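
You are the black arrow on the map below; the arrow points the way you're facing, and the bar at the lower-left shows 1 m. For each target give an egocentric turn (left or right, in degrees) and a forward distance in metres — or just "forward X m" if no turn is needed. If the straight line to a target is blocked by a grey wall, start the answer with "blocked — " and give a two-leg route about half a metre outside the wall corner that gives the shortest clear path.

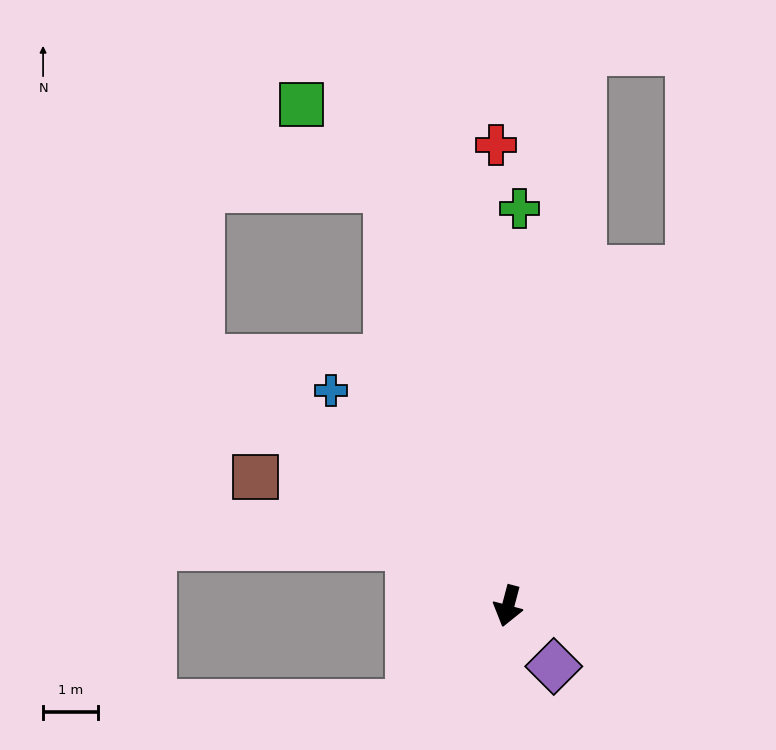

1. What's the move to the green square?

blocked — turn right 149°, forward 7.9 m, then turn left 29°, forward 2.2 m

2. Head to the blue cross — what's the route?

turn right 126°, forward 5.1 m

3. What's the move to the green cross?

turn right 167°, forward 7.3 m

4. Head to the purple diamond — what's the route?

turn left 52°, forward 1.4 m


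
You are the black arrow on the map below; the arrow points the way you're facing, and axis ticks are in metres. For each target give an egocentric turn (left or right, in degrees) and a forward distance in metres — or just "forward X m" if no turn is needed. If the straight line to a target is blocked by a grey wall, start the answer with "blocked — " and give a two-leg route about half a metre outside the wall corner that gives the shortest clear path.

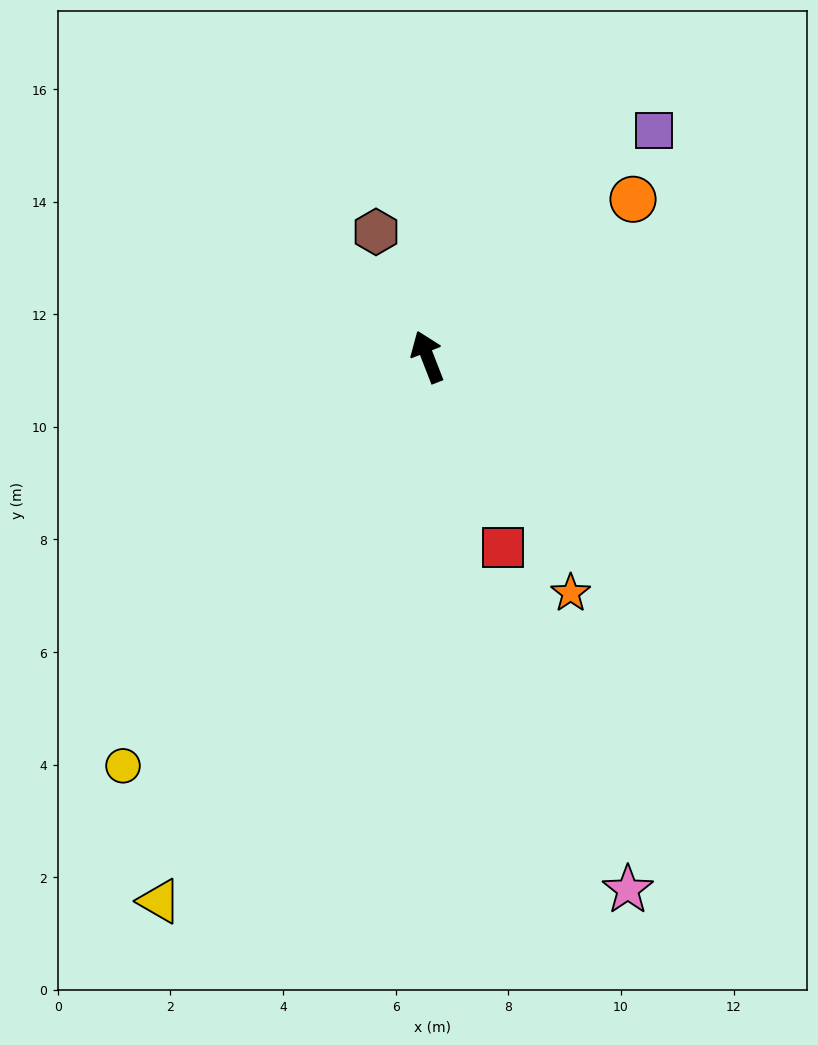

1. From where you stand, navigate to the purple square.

turn right 66°, forward 5.7 m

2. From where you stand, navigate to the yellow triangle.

turn left 133°, forward 10.8 m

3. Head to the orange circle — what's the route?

turn right 74°, forward 4.6 m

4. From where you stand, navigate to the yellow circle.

turn left 122°, forward 9.1 m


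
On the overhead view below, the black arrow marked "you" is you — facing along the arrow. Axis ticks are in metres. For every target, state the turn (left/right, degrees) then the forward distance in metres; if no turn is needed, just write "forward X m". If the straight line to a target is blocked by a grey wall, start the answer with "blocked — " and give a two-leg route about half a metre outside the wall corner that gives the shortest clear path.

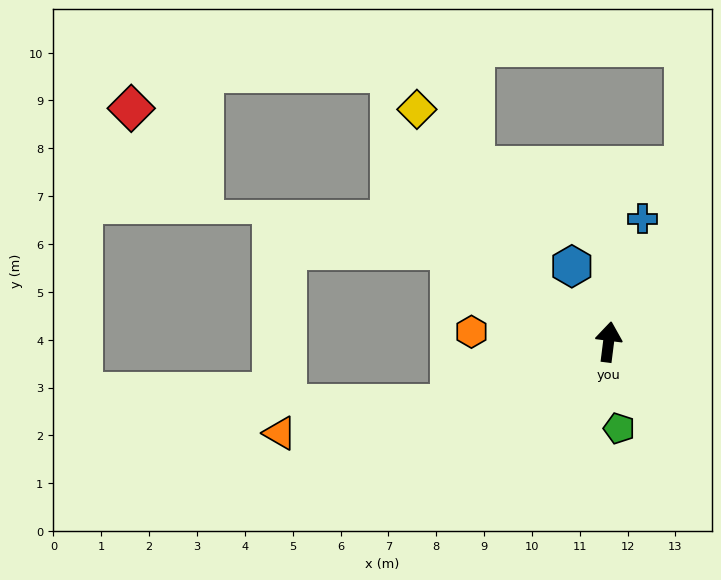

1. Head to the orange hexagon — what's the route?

turn left 93°, forward 2.9 m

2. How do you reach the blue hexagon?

turn left 33°, forward 1.8 m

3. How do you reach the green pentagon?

turn right 166°, forward 1.8 m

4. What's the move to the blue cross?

turn right 8°, forward 2.7 m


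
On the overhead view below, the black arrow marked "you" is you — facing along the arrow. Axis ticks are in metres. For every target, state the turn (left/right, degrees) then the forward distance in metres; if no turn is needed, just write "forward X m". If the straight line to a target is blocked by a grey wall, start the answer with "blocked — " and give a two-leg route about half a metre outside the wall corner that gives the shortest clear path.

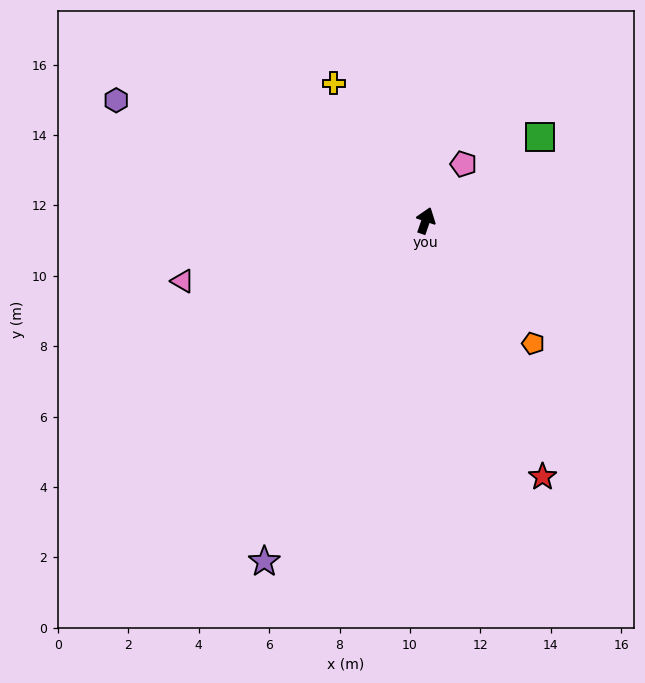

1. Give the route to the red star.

turn right 137°, forward 8.0 m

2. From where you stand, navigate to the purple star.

turn left 174°, forward 10.7 m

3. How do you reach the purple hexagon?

turn left 88°, forward 9.4 m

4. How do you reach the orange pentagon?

turn right 120°, forward 4.6 m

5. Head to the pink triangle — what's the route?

turn left 123°, forward 7.1 m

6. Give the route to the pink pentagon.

turn right 15°, forward 1.9 m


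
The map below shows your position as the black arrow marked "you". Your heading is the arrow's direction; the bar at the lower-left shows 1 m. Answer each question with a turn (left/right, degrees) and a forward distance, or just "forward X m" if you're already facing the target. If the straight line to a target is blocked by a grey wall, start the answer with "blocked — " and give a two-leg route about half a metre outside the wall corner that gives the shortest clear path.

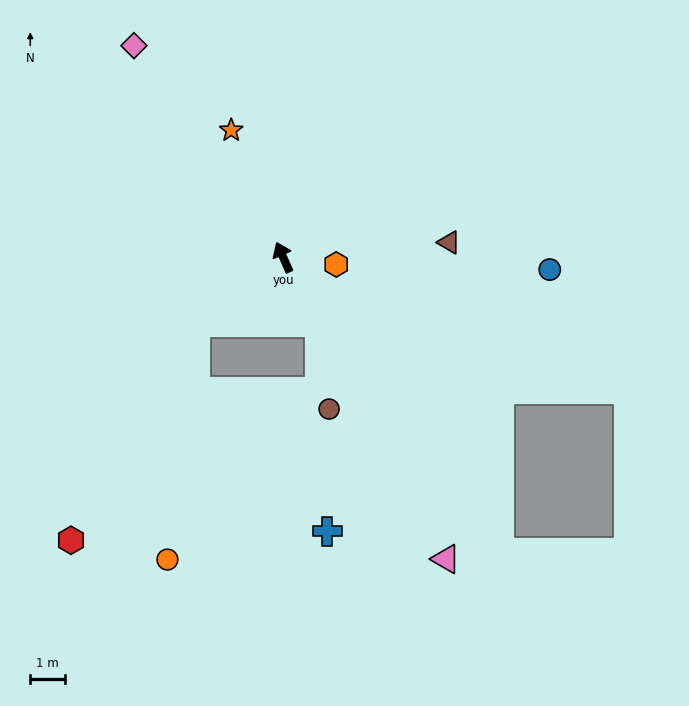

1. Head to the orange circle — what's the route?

blocked — turn left 103°, forward 3.1 m, then turn left 46°, forward 6.9 m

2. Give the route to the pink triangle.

turn right 175°, forward 9.9 m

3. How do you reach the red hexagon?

blocked — turn left 103°, forward 3.1 m, then turn left 23°, forward 7.2 m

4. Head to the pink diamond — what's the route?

turn left 11°, forward 7.4 m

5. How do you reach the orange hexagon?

turn right 122°, forward 1.5 m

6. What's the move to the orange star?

forward 3.9 m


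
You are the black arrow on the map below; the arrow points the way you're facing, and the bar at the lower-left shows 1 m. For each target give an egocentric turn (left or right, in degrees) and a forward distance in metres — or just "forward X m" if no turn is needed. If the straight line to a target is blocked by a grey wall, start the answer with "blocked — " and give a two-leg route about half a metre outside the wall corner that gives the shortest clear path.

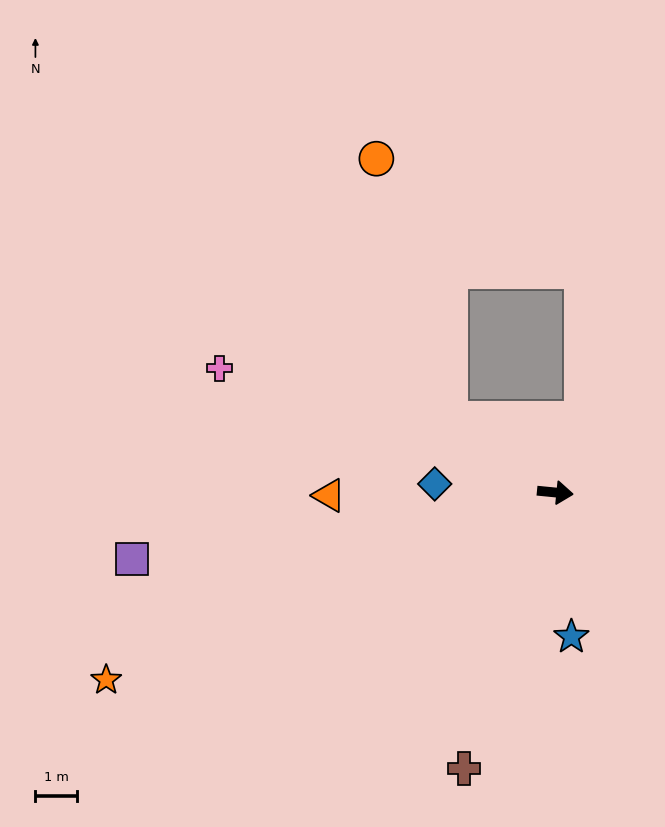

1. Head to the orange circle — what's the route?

blocked — turn left 151°, forward 3.1 m, then turn right 40°, forward 6.5 m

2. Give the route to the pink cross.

turn left 165°, forward 8.5 m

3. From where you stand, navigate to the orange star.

turn right 152°, forward 11.6 m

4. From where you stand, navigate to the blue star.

turn right 78°, forward 3.5 m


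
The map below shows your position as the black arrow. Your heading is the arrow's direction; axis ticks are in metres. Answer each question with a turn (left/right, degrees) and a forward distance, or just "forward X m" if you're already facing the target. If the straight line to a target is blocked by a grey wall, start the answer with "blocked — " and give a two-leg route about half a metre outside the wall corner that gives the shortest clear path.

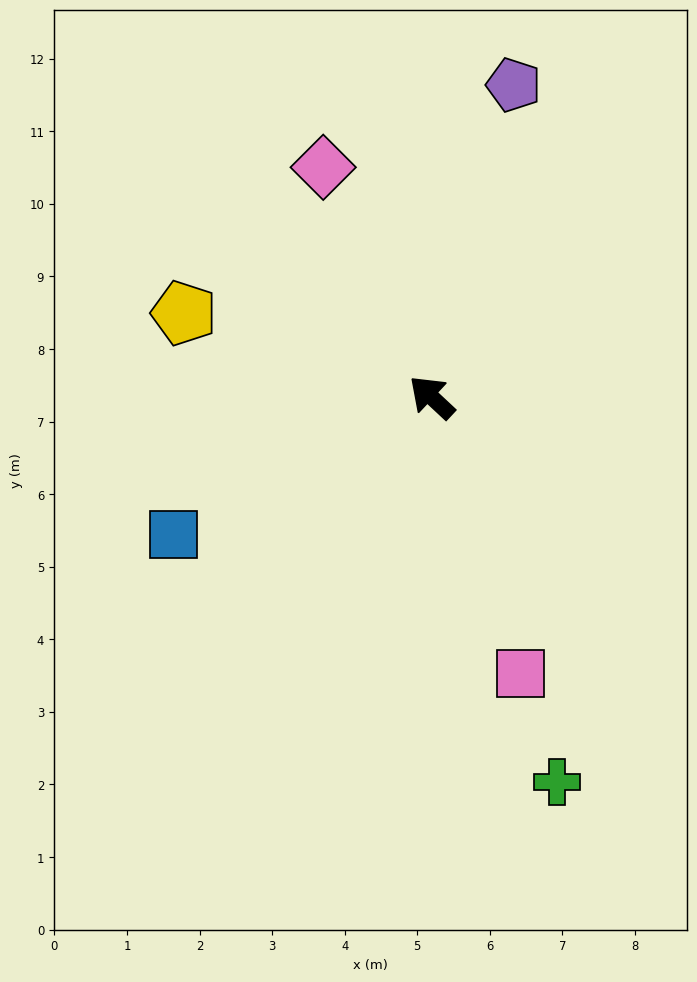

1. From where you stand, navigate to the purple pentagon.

turn right 62°, forward 4.4 m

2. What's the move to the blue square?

turn left 71°, forward 4.0 m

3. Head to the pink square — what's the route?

turn left 151°, forward 4.0 m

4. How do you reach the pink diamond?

turn right 22°, forward 3.5 m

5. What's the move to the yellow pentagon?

turn left 24°, forward 3.6 m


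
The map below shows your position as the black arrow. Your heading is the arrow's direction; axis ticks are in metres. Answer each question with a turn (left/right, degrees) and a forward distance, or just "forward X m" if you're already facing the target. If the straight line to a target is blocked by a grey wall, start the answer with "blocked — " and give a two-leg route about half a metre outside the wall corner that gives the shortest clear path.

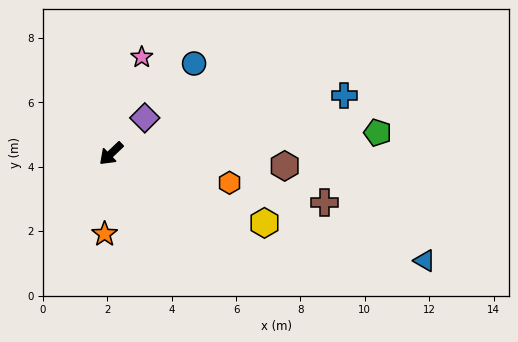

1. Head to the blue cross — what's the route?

turn left 150°, forward 7.5 m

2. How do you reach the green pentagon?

turn left 141°, forward 8.3 m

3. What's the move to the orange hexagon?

turn left 122°, forward 3.8 m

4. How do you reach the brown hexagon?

turn left 132°, forward 5.4 m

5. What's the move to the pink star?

turn right 151°, forward 3.1 m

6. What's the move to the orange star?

turn left 42°, forward 2.5 m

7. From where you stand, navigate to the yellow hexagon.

turn left 112°, forward 5.2 m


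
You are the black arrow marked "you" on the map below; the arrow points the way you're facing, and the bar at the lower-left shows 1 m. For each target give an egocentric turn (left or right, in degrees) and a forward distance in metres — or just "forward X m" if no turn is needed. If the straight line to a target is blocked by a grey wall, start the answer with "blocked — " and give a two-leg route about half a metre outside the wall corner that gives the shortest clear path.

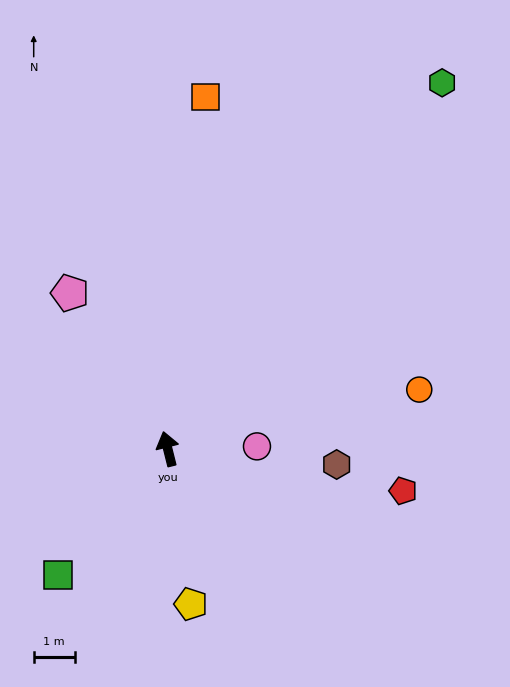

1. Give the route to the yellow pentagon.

turn left 174°, forward 3.8 m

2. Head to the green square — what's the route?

turn left 125°, forward 4.1 m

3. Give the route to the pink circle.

turn right 102°, forward 2.2 m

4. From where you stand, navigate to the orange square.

turn right 20°, forward 8.6 m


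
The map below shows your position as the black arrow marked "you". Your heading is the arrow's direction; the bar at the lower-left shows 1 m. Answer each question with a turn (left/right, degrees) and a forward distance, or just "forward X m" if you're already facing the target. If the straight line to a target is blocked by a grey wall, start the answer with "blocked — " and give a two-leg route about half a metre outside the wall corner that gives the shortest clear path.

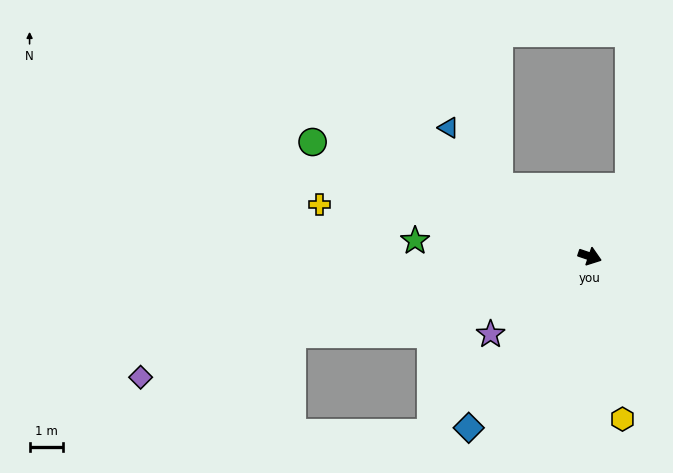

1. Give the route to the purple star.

turn right 123°, forward 3.8 m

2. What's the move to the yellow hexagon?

turn right 60°, forward 5.0 m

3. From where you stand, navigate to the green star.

turn right 166°, forward 5.3 m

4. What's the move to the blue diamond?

turn right 106°, forward 6.3 m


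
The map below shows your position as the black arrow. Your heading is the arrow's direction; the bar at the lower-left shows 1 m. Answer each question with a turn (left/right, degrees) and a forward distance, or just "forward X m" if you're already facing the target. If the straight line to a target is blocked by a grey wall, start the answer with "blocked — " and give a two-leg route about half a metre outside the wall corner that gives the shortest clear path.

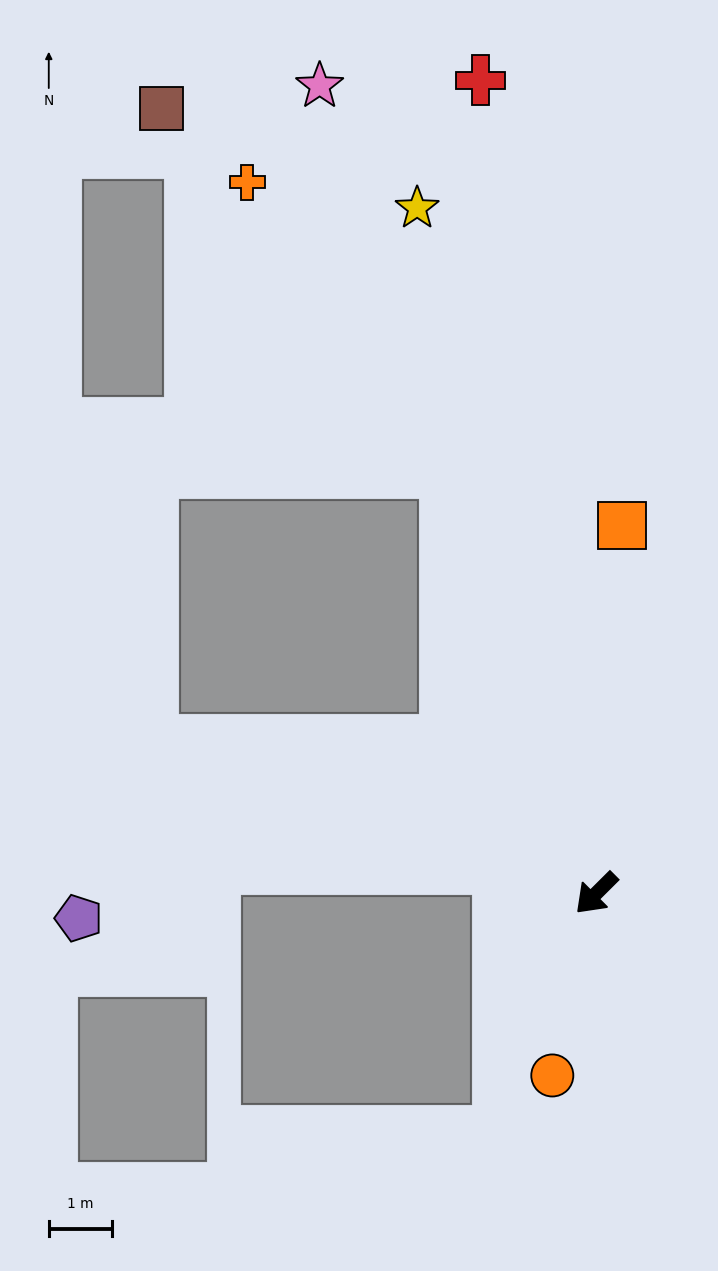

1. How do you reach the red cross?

turn right 127°, forward 13.1 m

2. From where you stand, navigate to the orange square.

turn right 139°, forward 5.9 m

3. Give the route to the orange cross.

blocked — turn right 115°, forward 7.1 m, then turn left 15°, forward 5.6 m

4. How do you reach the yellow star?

turn right 120°, forward 11.3 m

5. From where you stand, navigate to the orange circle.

turn left 32°, forward 3.0 m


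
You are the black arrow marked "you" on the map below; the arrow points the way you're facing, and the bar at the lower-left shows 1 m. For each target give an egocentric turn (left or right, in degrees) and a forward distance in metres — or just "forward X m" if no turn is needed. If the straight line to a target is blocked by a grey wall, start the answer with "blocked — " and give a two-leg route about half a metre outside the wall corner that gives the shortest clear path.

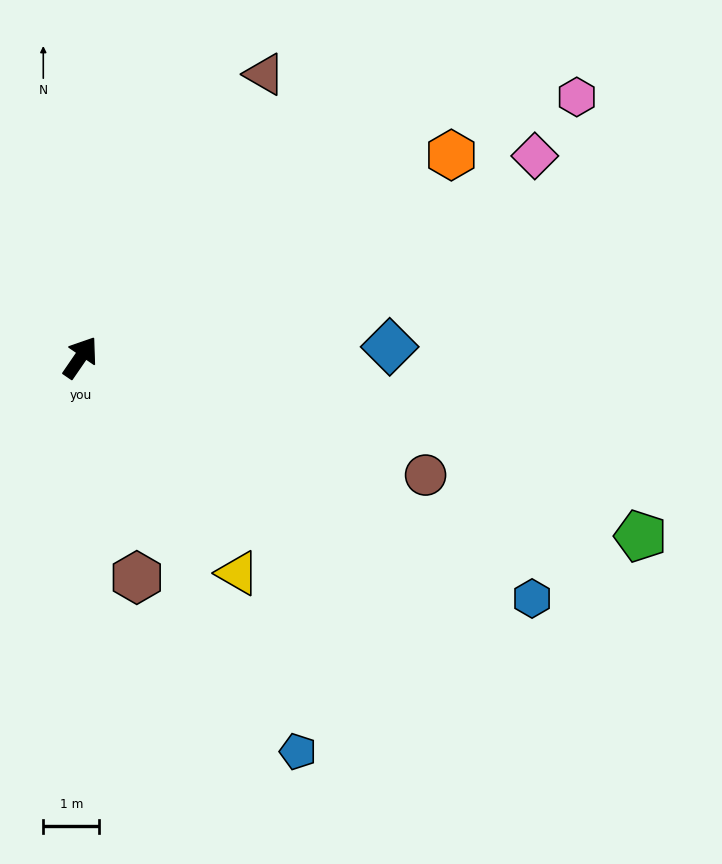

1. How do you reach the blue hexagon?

turn right 84°, forward 9.1 m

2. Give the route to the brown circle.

turn right 74°, forward 6.5 m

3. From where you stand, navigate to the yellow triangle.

turn right 109°, forward 4.8 m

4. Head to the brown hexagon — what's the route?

turn right 131°, forward 4.1 m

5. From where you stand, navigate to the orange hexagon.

turn right 27°, forward 7.5 m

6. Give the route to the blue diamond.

turn right 54°, forward 5.5 m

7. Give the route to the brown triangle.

forward 6.0 m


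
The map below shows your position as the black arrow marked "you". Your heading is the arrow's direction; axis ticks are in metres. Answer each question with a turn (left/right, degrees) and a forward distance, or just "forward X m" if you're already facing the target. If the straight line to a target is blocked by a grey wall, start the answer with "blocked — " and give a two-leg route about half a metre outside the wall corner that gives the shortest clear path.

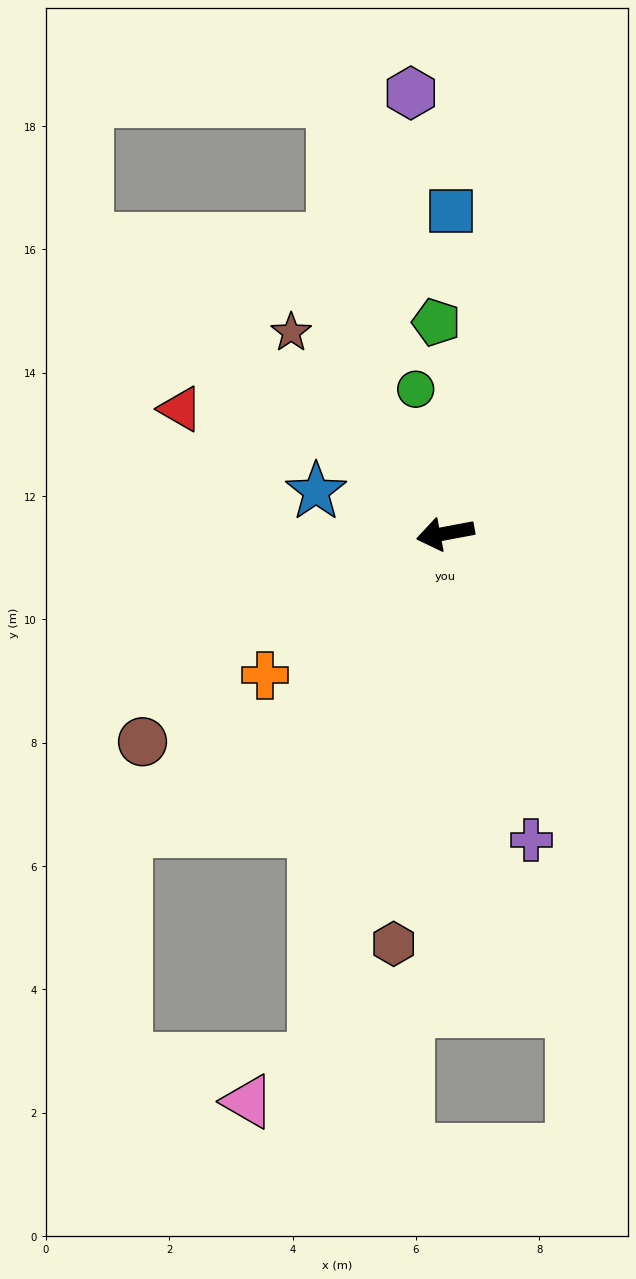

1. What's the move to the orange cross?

turn left 28°, forward 3.7 m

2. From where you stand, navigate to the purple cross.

turn left 95°, forward 5.2 m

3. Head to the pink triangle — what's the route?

blocked — turn left 65°, forward 8.8 m, then turn right 43°, forward 1.3 m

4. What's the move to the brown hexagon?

turn left 72°, forward 6.7 m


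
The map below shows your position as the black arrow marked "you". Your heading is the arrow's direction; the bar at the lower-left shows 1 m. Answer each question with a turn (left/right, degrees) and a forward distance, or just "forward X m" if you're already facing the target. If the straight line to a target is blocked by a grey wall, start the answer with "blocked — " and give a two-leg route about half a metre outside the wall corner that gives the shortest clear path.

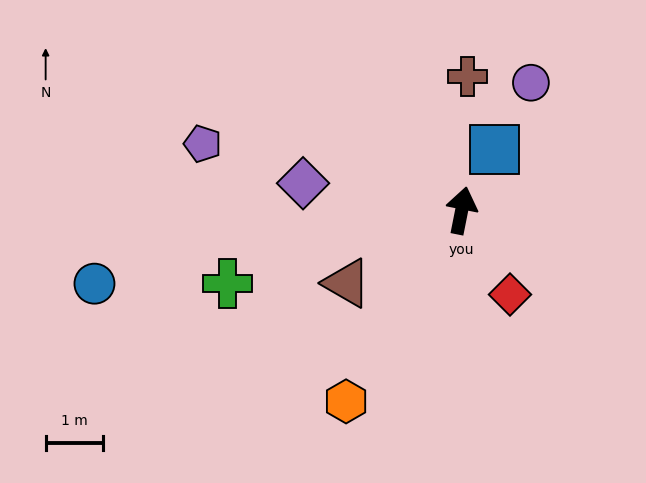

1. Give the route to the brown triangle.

turn left 134°, forward 2.4 m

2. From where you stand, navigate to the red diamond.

turn right 139°, forward 1.7 m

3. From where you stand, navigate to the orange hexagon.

turn left 160°, forward 3.9 m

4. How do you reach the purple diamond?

turn left 92°, forward 2.8 m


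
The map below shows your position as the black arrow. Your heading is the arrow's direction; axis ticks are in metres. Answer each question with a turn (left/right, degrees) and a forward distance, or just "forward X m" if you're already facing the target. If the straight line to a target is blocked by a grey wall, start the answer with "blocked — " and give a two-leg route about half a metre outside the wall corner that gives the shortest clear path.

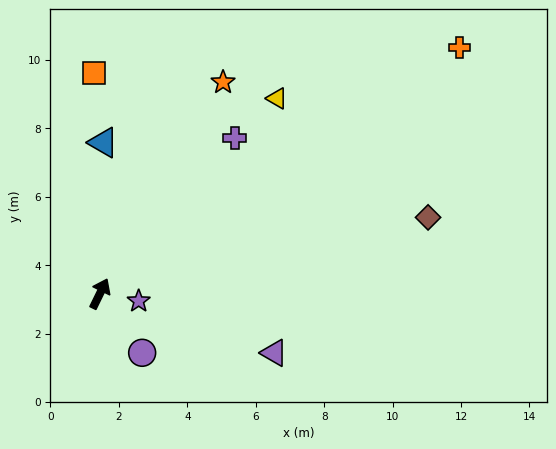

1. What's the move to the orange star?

turn right 4°, forward 7.1 m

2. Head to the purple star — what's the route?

turn right 75°, forward 1.2 m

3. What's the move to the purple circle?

turn right 118°, forward 2.1 m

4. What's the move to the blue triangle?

turn left 25°, forward 4.4 m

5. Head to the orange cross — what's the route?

turn right 30°, forward 12.7 m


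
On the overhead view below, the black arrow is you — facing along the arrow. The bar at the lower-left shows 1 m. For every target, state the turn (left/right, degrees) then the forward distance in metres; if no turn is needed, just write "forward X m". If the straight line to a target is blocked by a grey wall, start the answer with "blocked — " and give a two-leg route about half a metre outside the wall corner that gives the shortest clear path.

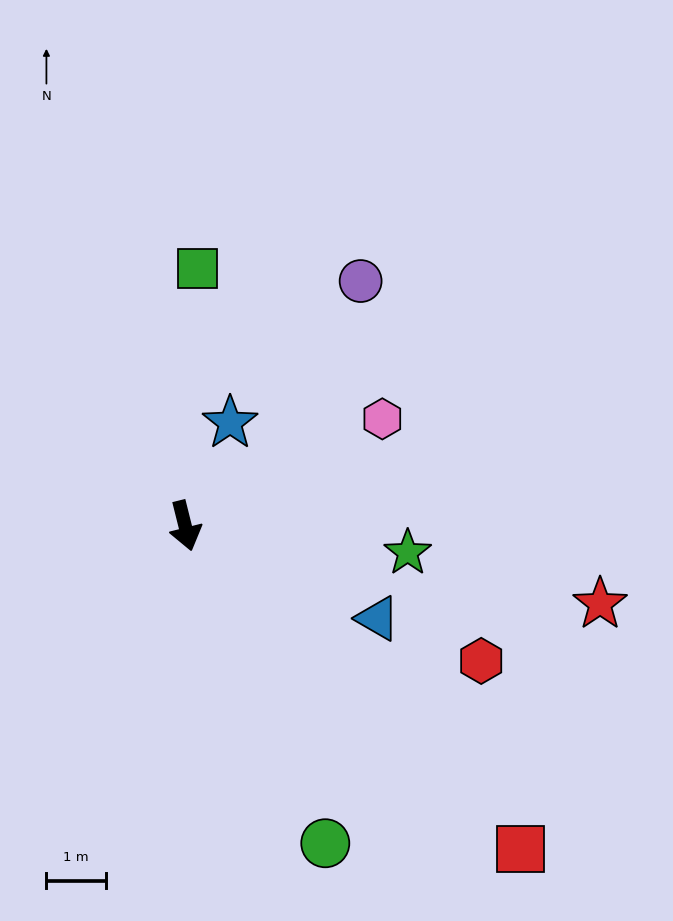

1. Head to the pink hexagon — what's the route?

turn left 104°, forward 3.8 m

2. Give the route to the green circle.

turn left 10°, forward 5.8 m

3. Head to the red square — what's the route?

turn left 32°, forward 7.8 m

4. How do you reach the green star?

turn left 69°, forward 3.8 m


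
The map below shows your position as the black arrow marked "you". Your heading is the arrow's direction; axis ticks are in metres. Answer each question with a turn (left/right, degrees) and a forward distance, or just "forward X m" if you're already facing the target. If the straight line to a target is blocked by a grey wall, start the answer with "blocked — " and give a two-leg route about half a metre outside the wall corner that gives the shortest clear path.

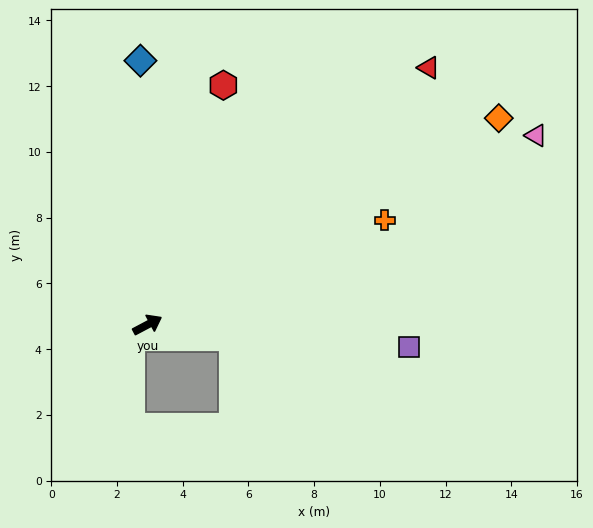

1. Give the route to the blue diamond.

turn left 64°, forward 8.0 m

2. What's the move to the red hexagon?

turn left 45°, forward 7.6 m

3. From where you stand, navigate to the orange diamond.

turn left 3°, forward 12.4 m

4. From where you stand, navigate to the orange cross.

turn right 4°, forward 7.9 m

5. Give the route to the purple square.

turn right 33°, forward 8.0 m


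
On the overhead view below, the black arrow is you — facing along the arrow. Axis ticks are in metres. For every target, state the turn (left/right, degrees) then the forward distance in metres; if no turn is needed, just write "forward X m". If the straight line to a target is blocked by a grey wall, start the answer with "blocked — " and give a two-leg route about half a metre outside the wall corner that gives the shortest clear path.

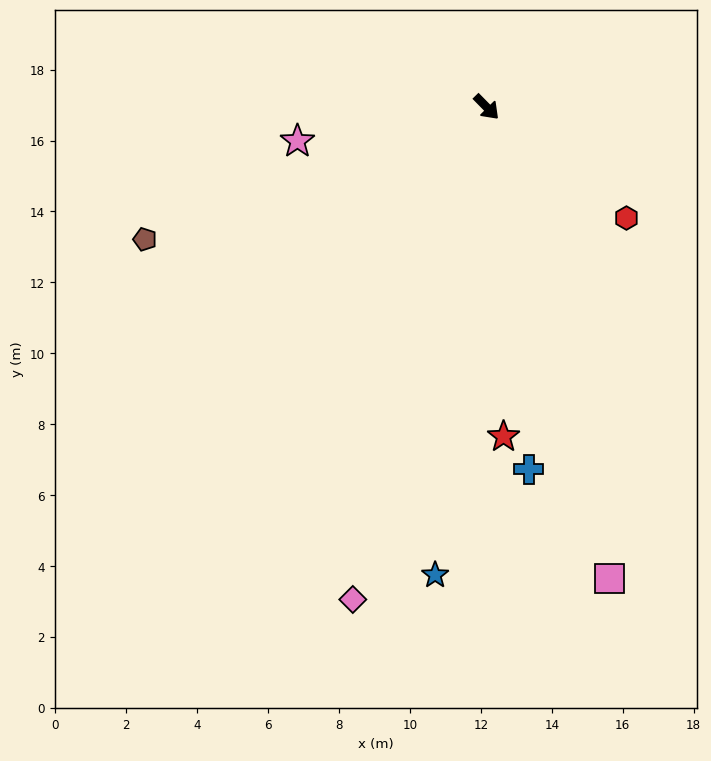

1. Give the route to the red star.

turn right 42°, forward 9.3 m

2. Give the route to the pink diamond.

turn right 60°, forward 14.4 m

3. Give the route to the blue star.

turn right 51°, forward 13.3 m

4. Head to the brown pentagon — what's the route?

turn right 113°, forward 10.3 m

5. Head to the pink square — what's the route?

turn right 30°, forward 13.7 m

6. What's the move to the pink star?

turn right 124°, forward 5.4 m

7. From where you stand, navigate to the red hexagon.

turn left 7°, forward 5.0 m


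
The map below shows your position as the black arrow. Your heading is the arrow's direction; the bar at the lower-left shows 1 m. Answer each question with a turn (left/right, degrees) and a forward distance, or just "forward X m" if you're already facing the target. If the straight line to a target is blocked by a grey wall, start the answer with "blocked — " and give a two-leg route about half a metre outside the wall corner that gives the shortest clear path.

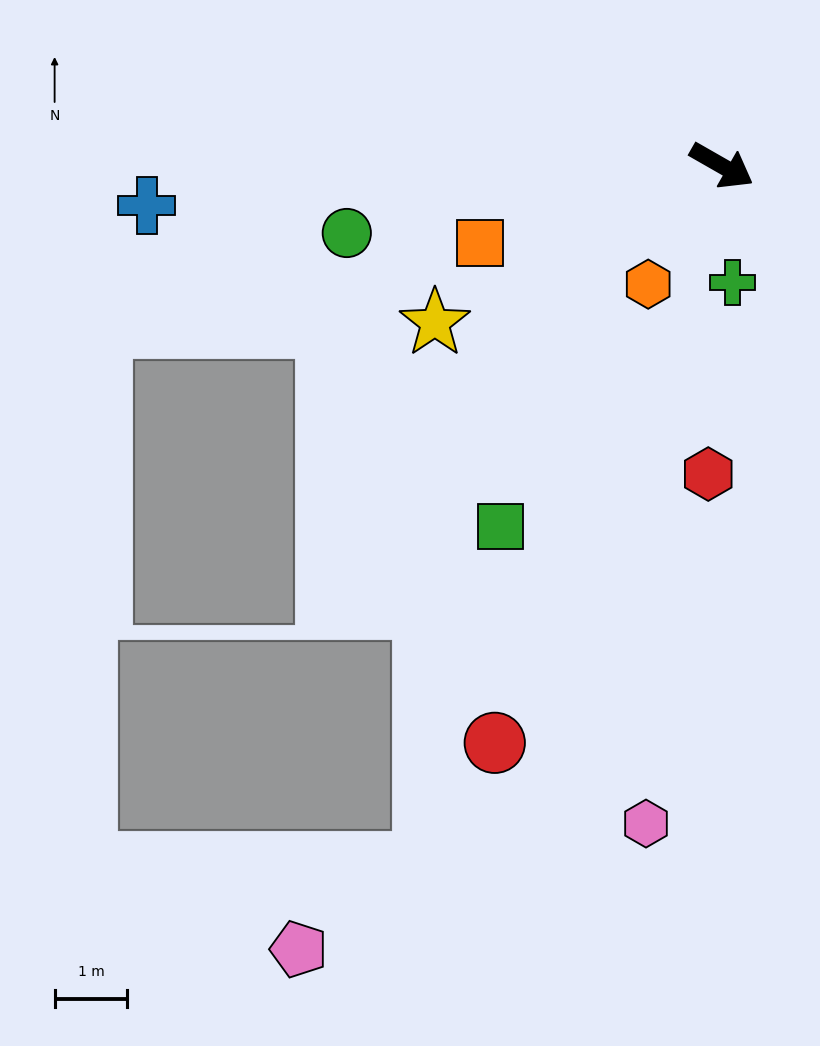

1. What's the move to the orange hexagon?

turn right 92°, forward 1.9 m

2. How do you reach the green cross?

turn right 55°, forward 1.6 m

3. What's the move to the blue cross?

turn right 146°, forward 7.9 m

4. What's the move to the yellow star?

turn right 122°, forward 4.5 m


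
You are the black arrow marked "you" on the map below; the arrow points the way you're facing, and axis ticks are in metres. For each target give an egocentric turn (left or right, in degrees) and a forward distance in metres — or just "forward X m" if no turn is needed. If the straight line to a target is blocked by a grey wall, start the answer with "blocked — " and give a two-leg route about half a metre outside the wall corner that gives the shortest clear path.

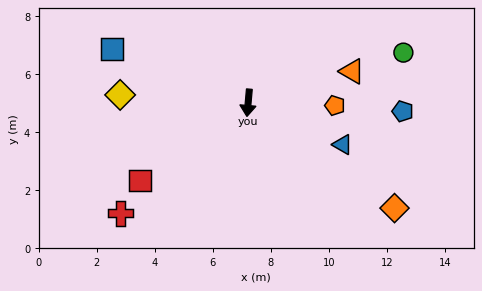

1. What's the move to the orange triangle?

turn left 112°, forward 3.7 m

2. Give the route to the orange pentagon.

turn left 93°, forward 3.0 m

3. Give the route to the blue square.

turn right 107°, forward 5.0 m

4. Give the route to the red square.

turn right 49°, forward 4.6 m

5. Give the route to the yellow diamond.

turn right 88°, forward 4.4 m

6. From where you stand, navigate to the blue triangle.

turn left 71°, forward 3.6 m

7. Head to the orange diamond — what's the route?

turn left 59°, forward 6.2 m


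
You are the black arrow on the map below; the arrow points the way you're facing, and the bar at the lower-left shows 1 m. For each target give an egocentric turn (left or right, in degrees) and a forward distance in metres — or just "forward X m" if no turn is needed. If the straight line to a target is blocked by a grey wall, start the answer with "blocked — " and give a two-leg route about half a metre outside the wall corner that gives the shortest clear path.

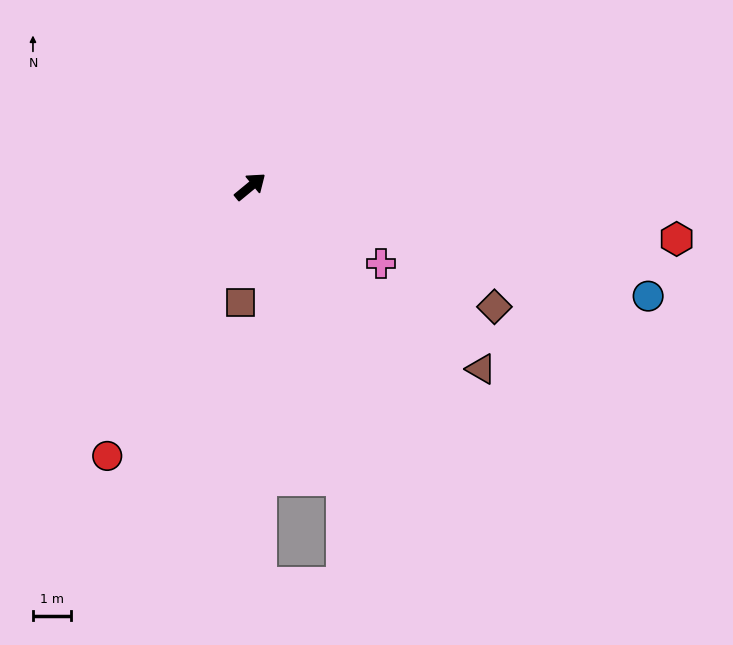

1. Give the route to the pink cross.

turn right 70°, forward 4.0 m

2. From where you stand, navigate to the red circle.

turn right 157°, forward 8.0 m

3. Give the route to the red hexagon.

turn right 47°, forward 11.3 m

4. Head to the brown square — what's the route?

turn right 134°, forward 3.1 m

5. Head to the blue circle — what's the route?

turn right 55°, forward 10.8 m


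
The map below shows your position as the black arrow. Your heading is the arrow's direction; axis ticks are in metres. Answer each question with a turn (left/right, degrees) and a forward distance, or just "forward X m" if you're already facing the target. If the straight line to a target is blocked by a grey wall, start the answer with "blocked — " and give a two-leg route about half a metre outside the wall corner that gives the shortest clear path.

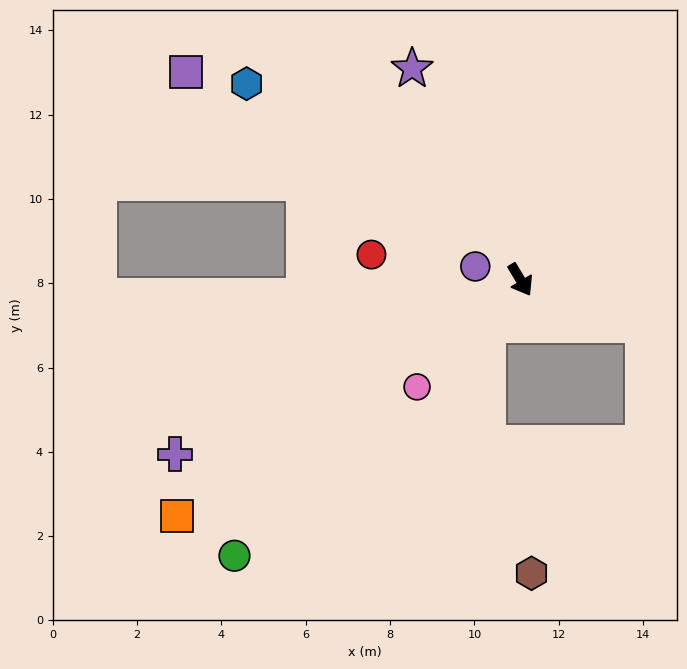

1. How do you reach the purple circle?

turn right 137°, forward 1.1 m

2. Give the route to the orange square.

turn right 86°, forward 9.9 m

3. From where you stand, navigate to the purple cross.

turn right 94°, forward 9.2 m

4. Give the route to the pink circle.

turn right 75°, forward 3.5 m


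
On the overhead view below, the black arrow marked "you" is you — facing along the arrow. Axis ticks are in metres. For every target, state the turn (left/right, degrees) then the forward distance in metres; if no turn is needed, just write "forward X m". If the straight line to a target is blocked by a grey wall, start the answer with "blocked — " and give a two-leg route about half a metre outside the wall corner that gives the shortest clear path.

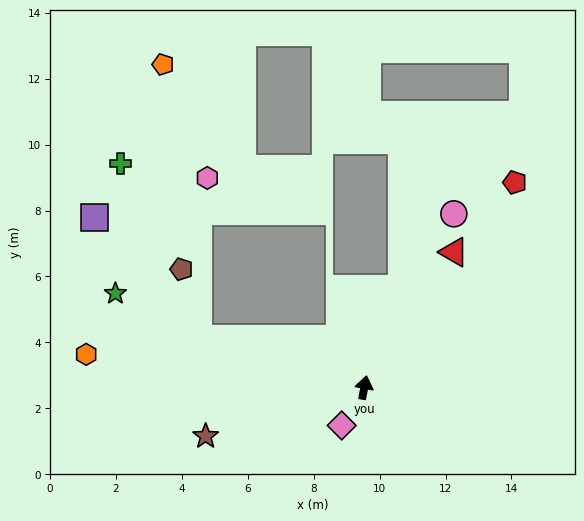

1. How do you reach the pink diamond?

turn left 160°, forward 1.3 m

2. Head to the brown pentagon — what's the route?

blocked — turn left 85°, forward 5.3 m, then turn right 61°, forward 2.2 m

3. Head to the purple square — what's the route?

blocked — turn left 85°, forward 5.3 m, then turn right 34°, forward 4.8 m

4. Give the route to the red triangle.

turn right 23°, forward 4.9 m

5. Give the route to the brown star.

turn left 118°, forward 5.0 m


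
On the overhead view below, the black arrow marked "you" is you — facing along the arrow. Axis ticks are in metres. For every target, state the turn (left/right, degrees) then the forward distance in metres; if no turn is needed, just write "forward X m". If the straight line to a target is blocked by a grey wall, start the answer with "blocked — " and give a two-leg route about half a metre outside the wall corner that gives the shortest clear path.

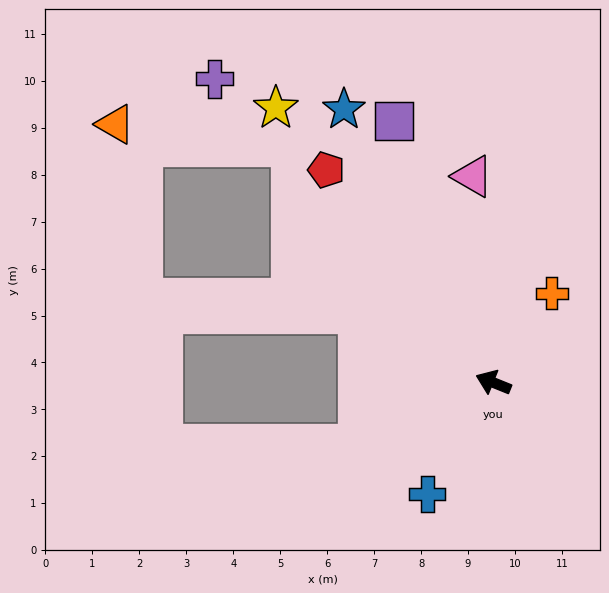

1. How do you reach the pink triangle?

turn right 62°, forward 4.4 m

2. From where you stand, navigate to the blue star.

turn right 39°, forward 6.6 m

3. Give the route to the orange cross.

turn right 101°, forward 2.3 m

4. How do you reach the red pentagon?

turn right 30°, forward 5.8 m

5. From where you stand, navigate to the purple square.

turn right 47°, forward 6.0 m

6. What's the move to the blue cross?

turn left 81°, forward 2.8 m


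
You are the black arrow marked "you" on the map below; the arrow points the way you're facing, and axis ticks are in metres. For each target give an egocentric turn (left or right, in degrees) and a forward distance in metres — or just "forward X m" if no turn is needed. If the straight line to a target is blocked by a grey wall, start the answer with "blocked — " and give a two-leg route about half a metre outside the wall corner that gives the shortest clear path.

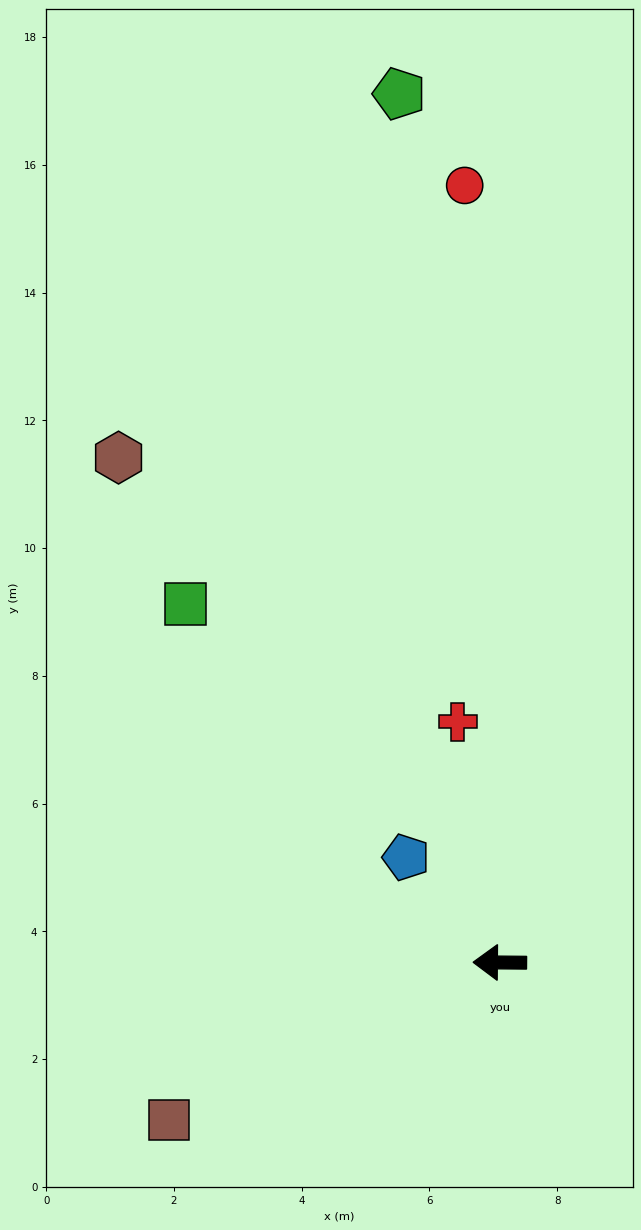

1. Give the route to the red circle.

turn right 87°, forward 12.2 m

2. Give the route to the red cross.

turn right 80°, forward 3.8 m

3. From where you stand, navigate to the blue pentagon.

turn right 48°, forward 2.2 m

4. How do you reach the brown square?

turn left 26°, forward 5.7 m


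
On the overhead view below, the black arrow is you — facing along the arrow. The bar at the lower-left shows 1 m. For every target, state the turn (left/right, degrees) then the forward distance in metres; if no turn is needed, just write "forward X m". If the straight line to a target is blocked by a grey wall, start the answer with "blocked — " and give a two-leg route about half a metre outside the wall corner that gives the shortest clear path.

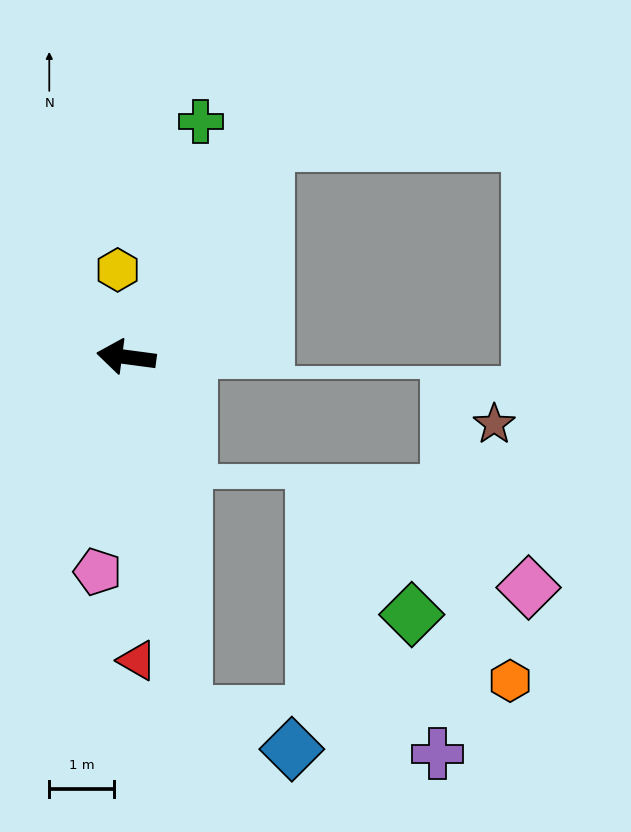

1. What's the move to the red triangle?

turn left 100°, forward 4.7 m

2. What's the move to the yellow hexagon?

turn right 77°, forward 1.4 m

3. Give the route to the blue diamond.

blocked — turn left 107°, forward 5.6 m, then turn left 62°, forward 1.8 m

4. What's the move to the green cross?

turn right 100°, forward 3.8 m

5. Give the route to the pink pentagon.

turn left 90°, forward 3.4 m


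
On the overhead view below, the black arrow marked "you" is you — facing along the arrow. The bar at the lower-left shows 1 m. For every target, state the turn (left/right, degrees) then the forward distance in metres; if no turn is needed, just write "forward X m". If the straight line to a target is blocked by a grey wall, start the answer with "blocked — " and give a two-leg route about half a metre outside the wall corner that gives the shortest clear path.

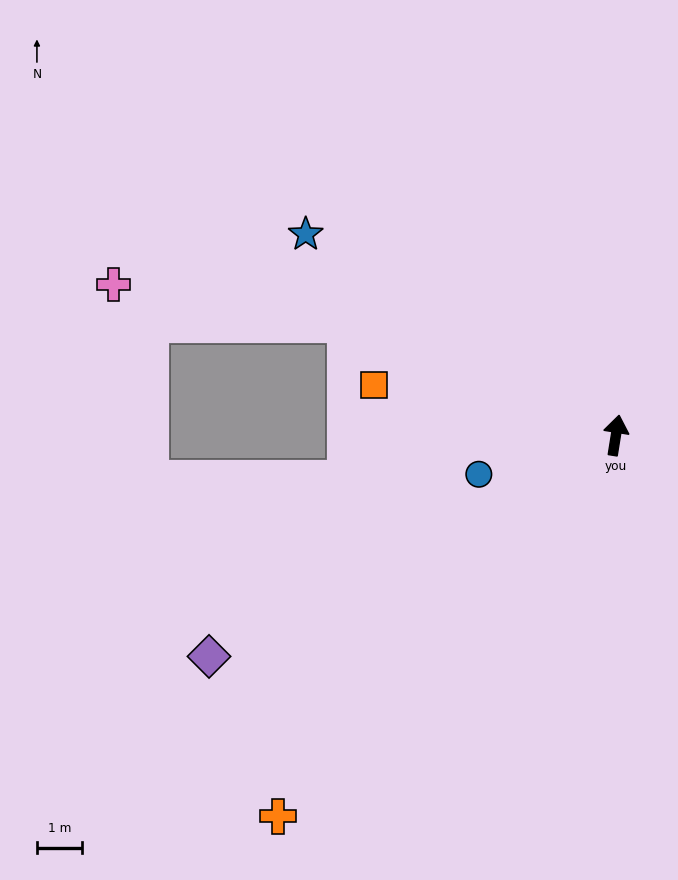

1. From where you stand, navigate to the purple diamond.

turn left 128°, forward 10.2 m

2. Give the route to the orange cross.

turn left 148°, forward 11.2 m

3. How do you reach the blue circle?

turn left 115°, forward 3.1 m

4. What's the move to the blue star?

turn left 66°, forward 8.1 m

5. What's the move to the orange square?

turn left 87°, forward 5.4 m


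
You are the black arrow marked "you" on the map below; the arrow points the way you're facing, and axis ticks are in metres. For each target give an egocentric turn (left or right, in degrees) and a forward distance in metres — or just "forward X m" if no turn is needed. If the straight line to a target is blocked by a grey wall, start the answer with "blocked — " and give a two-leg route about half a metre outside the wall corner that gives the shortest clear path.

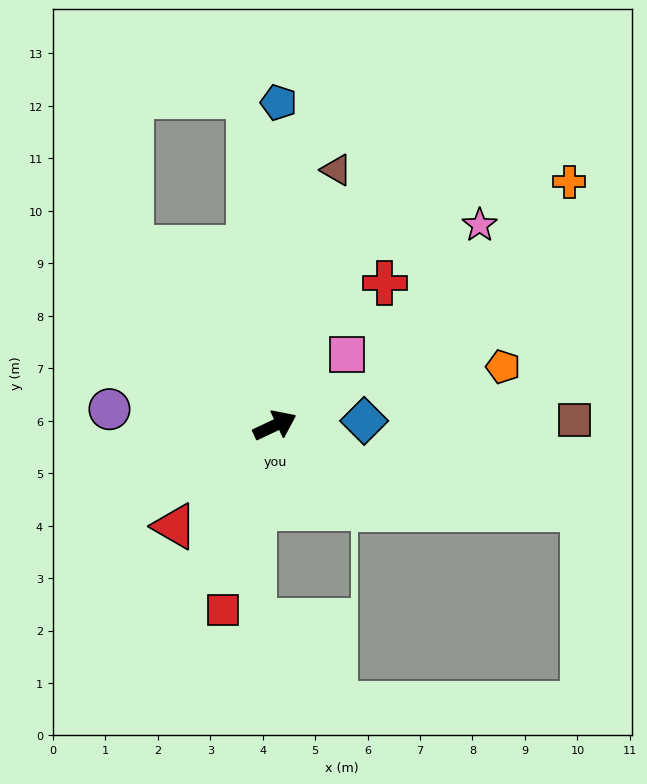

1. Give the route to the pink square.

turn left 19°, forward 1.9 m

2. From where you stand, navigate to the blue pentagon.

turn left 64°, forward 6.2 m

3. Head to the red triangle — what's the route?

turn right 160°, forward 2.7 m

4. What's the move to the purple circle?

turn left 149°, forward 3.2 m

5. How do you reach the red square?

turn right 131°, forward 3.7 m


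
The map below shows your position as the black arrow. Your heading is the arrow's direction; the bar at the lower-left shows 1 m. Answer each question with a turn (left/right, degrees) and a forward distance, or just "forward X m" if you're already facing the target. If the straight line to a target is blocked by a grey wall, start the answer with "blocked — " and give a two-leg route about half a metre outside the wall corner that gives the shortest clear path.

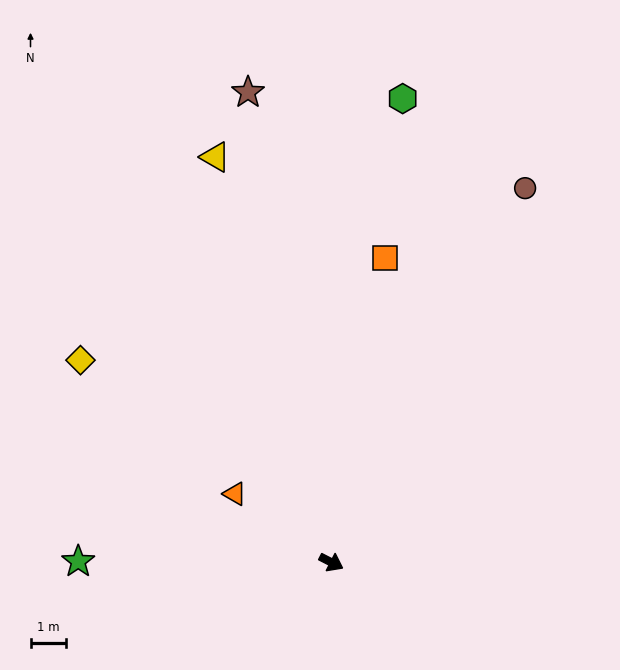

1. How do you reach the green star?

turn right 153°, forward 7.2 m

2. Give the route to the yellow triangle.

turn left 133°, forward 11.9 m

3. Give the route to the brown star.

turn left 127°, forward 13.5 m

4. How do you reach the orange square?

turn left 107°, forward 8.8 m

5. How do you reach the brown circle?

turn left 90°, forward 11.9 m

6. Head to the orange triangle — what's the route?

turn left 172°, forward 3.4 m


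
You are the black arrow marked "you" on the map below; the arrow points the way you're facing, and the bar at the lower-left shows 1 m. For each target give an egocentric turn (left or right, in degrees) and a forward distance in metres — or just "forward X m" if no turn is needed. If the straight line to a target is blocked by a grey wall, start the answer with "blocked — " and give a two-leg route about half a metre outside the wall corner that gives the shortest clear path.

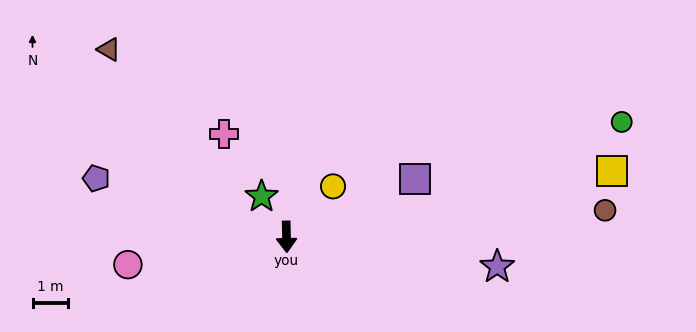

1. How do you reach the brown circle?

turn left 93°, forward 8.9 m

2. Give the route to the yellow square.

turn left 100°, forward 9.2 m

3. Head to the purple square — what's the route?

turn left 113°, forward 3.9 m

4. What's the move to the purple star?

turn left 81°, forward 5.9 m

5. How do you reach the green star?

turn right 150°, forward 1.3 m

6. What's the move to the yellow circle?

turn left 136°, forward 1.9 m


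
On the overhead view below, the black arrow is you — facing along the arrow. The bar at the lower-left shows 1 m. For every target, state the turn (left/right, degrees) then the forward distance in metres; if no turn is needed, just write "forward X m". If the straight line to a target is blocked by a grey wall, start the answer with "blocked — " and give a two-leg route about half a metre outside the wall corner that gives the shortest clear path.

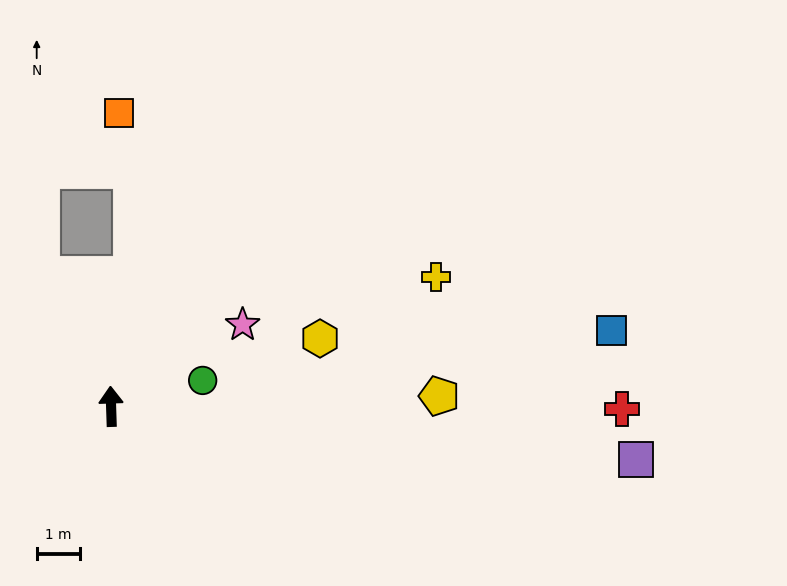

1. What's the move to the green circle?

turn right 76°, forward 2.2 m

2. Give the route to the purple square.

turn right 98°, forward 12.3 m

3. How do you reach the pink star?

turn right 60°, forward 3.6 m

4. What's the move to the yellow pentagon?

turn right 90°, forward 7.6 m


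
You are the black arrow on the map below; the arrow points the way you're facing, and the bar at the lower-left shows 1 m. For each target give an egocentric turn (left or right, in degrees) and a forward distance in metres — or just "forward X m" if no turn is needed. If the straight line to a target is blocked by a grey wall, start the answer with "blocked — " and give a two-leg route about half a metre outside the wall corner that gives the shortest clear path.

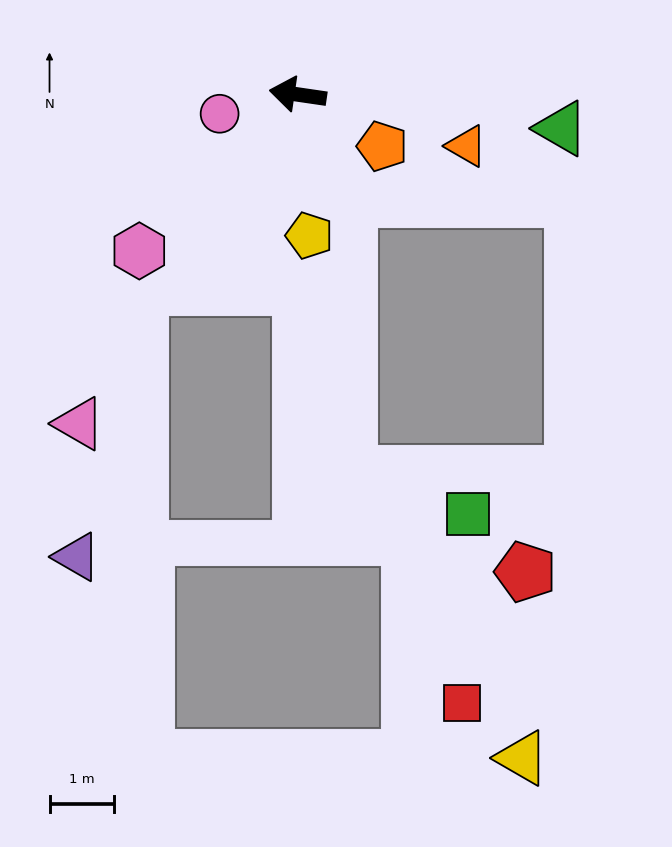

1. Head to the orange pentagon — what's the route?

turn left 157°, forward 1.5 m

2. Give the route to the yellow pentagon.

turn left 103°, forward 2.2 m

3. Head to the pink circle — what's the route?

turn left 22°, forward 1.2 m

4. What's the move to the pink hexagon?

turn left 53°, forward 3.4 m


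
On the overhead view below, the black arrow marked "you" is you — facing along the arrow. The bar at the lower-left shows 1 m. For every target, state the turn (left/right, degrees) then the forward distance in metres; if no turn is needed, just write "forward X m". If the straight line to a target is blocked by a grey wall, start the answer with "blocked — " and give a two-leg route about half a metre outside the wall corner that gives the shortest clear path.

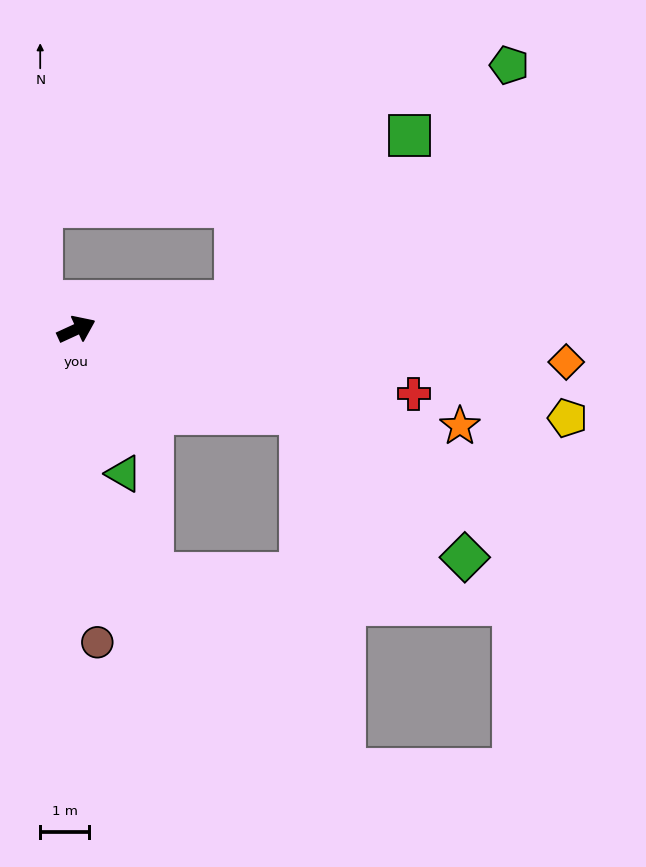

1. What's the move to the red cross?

turn right 35°, forward 7.0 m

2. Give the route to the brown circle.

turn right 111°, forward 6.4 m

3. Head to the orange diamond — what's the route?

turn right 29°, forward 10.0 m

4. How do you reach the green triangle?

turn right 97°, forward 3.1 m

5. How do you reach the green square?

blocked — turn right 15°, forward 3.3 m, then turn left 34°, forward 4.9 m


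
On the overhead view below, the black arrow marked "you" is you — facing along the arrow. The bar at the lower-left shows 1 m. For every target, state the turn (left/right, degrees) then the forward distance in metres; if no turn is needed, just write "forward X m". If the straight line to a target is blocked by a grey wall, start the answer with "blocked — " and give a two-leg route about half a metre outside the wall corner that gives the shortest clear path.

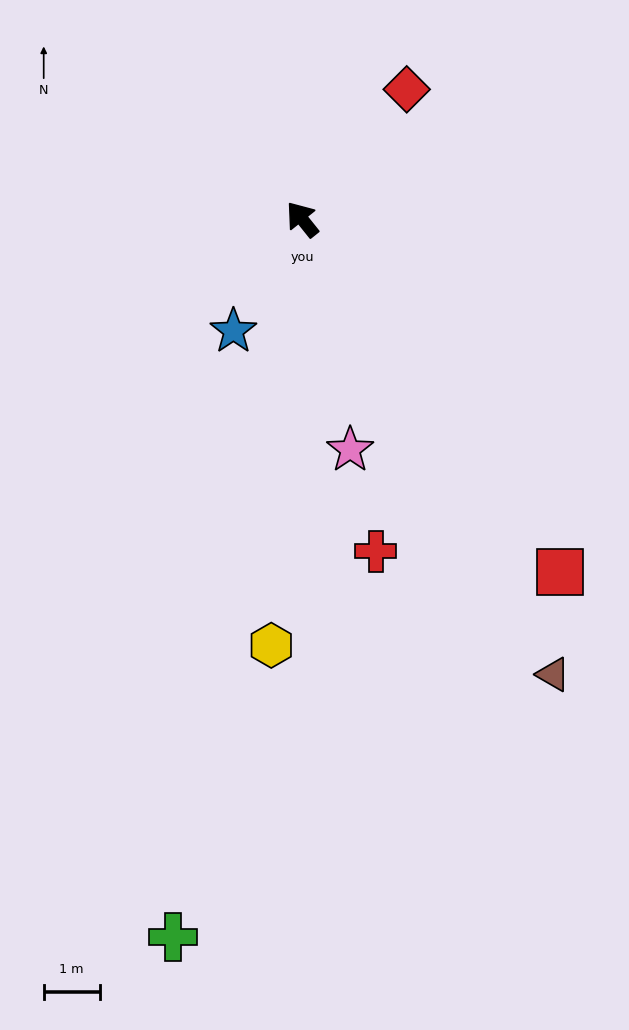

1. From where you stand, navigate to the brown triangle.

turn left 170°, forward 9.3 m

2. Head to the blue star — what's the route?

turn left 110°, forward 2.3 m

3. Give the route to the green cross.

turn left 131°, forward 13.0 m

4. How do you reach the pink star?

turn left 153°, forward 4.2 m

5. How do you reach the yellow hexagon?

turn left 137°, forward 7.6 m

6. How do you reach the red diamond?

turn right 78°, forward 3.0 m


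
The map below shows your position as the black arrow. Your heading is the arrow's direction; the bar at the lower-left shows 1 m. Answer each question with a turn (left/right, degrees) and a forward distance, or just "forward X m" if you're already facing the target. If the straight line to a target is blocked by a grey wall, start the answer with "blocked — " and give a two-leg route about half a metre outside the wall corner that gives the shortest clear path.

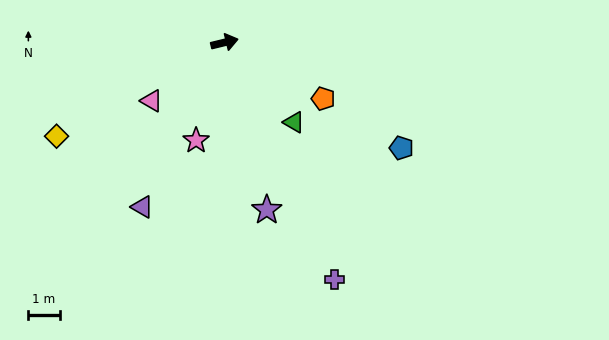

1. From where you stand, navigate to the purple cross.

turn right 79°, forward 8.3 m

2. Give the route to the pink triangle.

turn right 155°, forward 3.0 m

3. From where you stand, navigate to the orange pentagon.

turn right 43°, forward 3.6 m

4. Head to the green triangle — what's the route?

turn right 63°, forward 3.4 m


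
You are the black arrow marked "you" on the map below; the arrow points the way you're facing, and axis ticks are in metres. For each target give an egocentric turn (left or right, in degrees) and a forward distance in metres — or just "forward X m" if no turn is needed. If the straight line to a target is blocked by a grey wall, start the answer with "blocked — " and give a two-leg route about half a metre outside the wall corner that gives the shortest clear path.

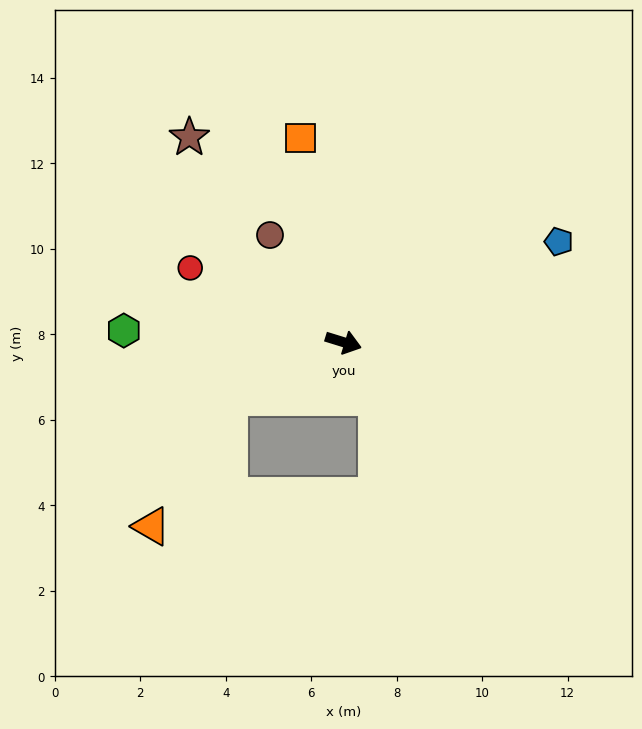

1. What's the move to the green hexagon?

turn right 166°, forward 5.1 m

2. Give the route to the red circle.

turn left 171°, forward 4.0 m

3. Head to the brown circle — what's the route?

turn left 142°, forward 3.0 m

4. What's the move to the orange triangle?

blocked — turn right 137°, forward 3.0 m, then turn left 33°, forward 3.5 m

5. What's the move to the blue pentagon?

turn left 42°, forward 5.6 m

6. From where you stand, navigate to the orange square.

turn left 119°, forward 4.9 m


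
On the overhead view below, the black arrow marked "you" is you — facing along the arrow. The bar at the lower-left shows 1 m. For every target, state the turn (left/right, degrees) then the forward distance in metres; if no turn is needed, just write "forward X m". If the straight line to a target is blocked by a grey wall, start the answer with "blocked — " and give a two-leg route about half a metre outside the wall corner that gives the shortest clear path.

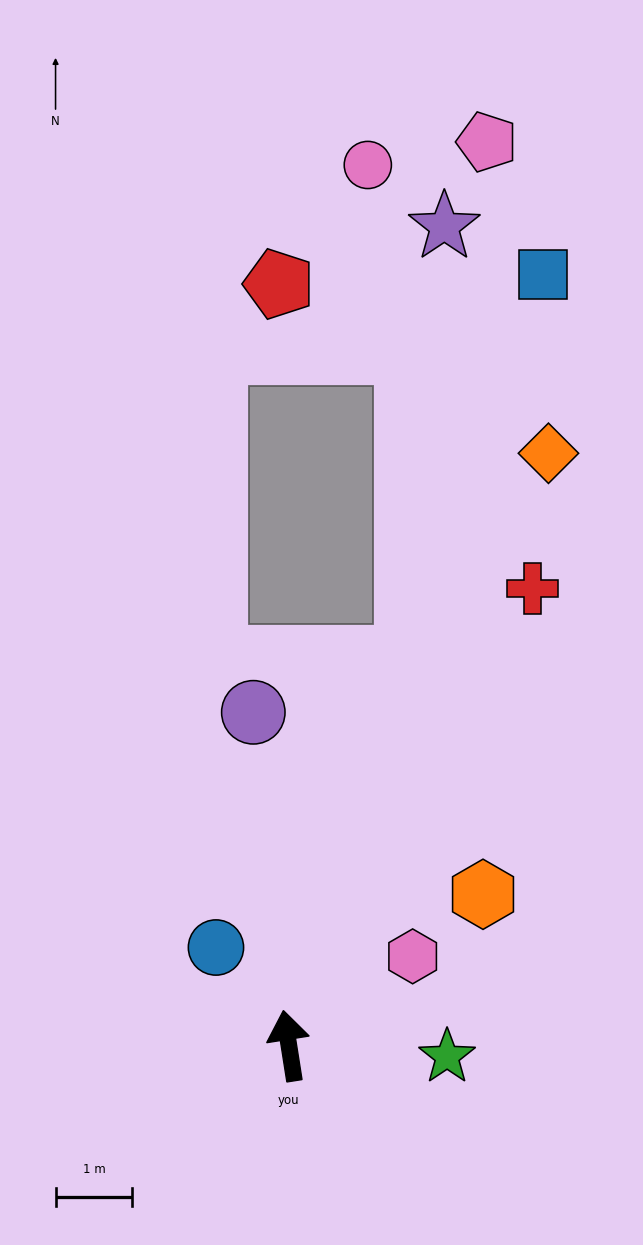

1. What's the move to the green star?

turn right 103°, forward 2.1 m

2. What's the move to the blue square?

turn right 27°, forward 10.6 m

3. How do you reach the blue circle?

turn left 28°, forward 1.6 m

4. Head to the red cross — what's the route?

turn right 37°, forward 6.7 m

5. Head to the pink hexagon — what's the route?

turn right 63°, forward 2.0 m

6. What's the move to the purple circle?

turn right 3°, forward 4.4 m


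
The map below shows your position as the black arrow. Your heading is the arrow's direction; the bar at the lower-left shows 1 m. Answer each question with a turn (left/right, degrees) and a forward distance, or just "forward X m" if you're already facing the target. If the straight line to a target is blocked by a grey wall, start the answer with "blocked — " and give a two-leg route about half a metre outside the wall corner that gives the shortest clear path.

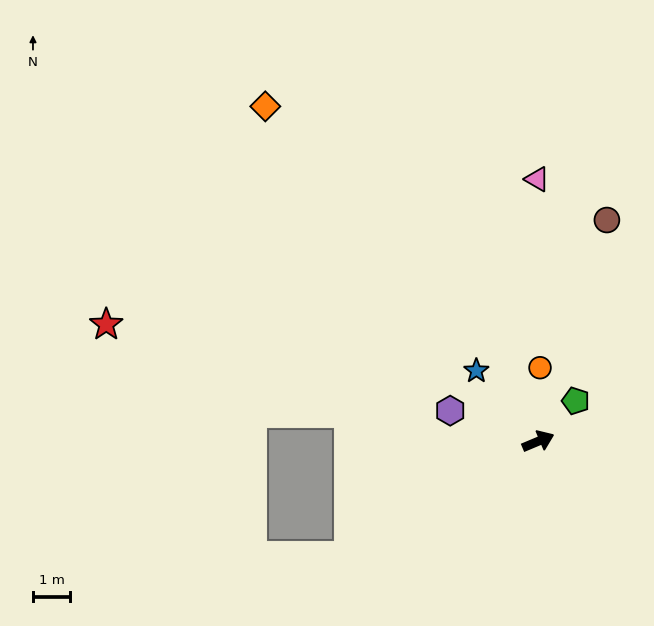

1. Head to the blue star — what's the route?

turn left 108°, forward 2.5 m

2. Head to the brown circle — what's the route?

turn left 50°, forward 6.2 m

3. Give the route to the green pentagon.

turn left 24°, forward 1.5 m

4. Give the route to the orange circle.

turn left 66°, forward 2.0 m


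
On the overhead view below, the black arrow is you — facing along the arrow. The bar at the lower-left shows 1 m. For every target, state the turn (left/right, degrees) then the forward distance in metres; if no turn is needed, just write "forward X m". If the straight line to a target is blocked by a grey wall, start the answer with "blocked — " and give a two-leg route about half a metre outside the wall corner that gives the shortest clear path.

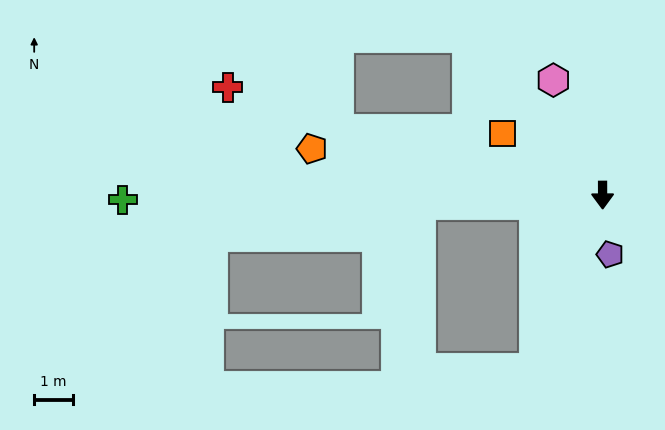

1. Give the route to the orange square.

turn right 122°, forward 3.0 m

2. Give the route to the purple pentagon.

turn left 7°, forward 1.5 m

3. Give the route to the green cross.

turn right 90°, forward 12.4 m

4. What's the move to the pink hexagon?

turn right 157°, forward 3.2 m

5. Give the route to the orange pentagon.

turn right 99°, forward 7.6 m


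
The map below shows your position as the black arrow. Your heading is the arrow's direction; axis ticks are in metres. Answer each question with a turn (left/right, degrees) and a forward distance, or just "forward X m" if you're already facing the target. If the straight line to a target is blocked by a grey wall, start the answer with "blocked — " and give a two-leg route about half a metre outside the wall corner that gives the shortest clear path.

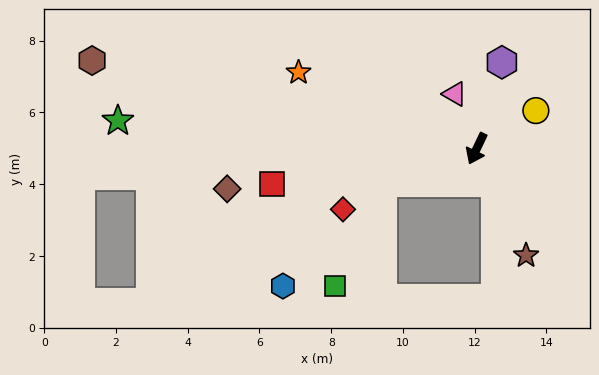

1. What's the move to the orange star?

turn right 88°, forward 5.4 m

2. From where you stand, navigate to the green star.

turn right 69°, forward 10.0 m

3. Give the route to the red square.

turn right 55°, forward 5.8 m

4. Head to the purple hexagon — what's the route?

turn right 171°, forward 2.5 m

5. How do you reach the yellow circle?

turn left 148°, forward 2.0 m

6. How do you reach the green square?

blocked — turn right 45°, forward 2.8 m, then turn left 46°, forward 3.2 m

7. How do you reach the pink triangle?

turn right 133°, forward 1.6 m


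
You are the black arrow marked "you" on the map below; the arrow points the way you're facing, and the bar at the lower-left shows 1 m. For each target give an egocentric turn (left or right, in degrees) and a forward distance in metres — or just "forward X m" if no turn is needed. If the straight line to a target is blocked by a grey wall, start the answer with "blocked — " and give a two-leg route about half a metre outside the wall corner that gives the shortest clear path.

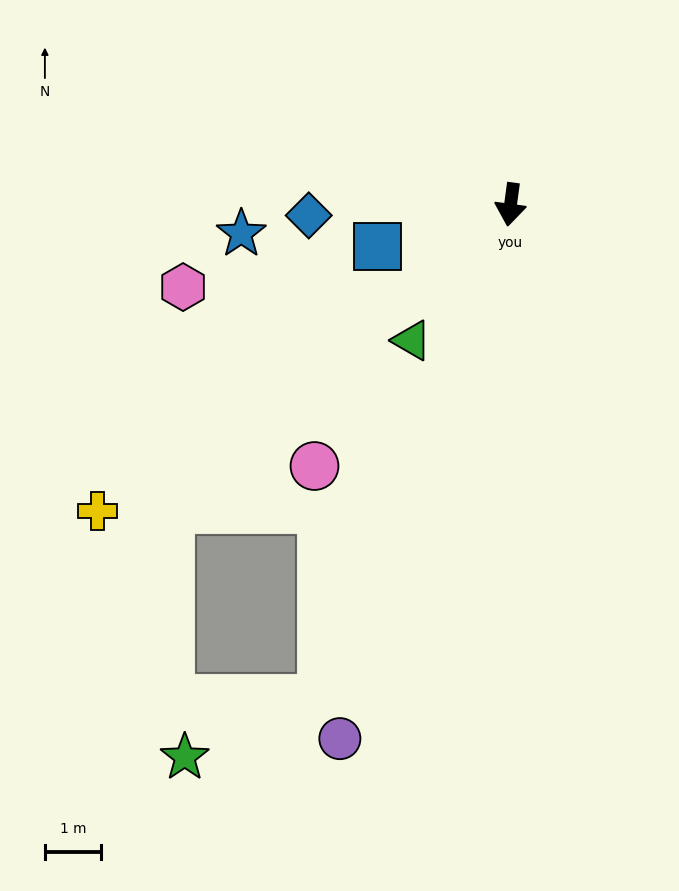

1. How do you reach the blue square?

turn right 65°, forward 2.5 m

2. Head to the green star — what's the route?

blocked — turn right 13°, forward 9.4 m, then turn right 46°, forward 2.6 m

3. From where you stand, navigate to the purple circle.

turn right 10°, forward 9.9 m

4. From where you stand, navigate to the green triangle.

turn right 28°, forward 3.0 m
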